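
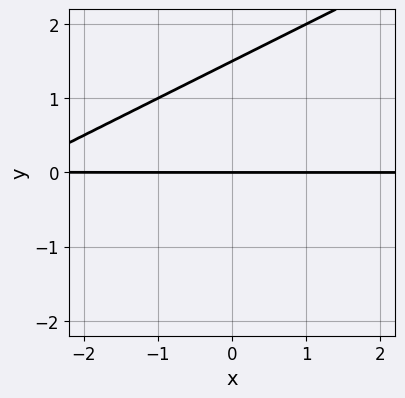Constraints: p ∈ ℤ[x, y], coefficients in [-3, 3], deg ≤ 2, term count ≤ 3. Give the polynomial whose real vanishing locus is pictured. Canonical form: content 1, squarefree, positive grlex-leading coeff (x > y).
x*y - 2*y^2 + 3*y

First, deg p = 2. No degree-1 curve has this shape.
Then, from the axis intercepts and sections: one y-axis crossing is at y = 0; every point of the x-axis in the box is on the curve.
Finally, together with the visible shape, these determine p as stated.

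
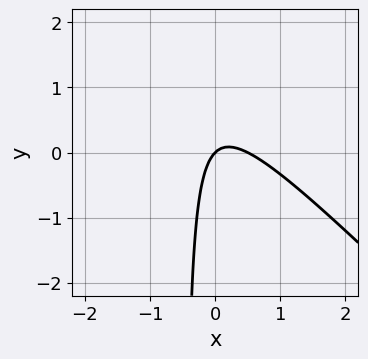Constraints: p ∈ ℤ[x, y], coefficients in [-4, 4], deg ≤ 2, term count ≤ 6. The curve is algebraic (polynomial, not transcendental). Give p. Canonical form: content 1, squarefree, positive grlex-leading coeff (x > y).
2*x^2 + 2*x*y - x + y

(a) deg p = 2.
(b) Reading off the gridlines: one y-axis crossing is at y = 0; one x-axis crossing is at x = 0.
(c) Together with the visible shape, these determine p as stated.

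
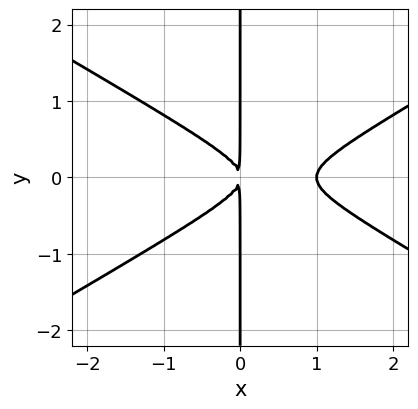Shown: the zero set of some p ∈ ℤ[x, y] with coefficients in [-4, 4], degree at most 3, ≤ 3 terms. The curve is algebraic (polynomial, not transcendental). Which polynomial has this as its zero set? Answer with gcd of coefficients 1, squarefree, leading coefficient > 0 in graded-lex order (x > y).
(a) deg p = 3.
(b) Symmetries: it's symmetric under y → −y, forcing even powers of y.
(c) Against the integer gridlines: every point of the y-axis in the box is on the curve; one x-axis crossing is at x = 1.
(d) Solving for integer coefficients yields p as stated.

x^3 - 3*x*y^2 - x^2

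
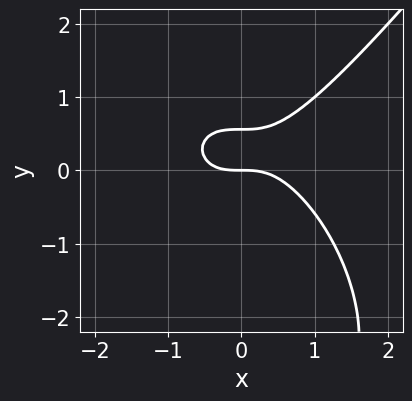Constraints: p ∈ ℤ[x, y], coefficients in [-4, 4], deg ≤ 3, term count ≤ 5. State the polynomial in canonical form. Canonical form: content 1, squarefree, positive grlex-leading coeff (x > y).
2*x^3 - y^3 - 3*y^2 + 2*y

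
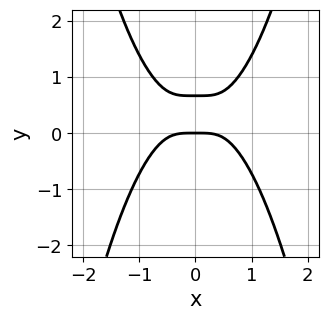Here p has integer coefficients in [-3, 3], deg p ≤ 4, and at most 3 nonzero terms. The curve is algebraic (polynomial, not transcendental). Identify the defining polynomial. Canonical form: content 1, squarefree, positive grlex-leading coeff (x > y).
3*x^4 - 3*y^2 + 2*y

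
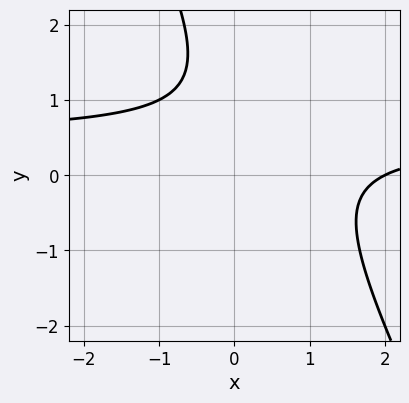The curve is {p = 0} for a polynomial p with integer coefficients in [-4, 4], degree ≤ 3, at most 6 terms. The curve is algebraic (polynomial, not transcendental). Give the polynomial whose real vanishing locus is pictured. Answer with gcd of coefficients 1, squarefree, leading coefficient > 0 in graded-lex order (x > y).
Degree: a generic line meets the curve in up to 2 points, so deg p = 2.
Checking where it meets the axes: it misses every integer gridline on the y-axis; one x-axis crossing is at x = 2.
These observations pin down the coefficients.

2*x*y + y^2 - x - 2*y + 2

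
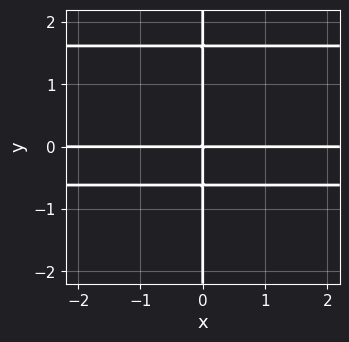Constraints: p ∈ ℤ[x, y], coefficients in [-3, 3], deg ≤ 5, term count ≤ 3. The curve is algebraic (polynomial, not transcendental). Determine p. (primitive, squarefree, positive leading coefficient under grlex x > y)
x*y^3 - x*y^2 - x*y

(a) Degree: the shape is more complex than any degree-3 curve, so deg p = 4.
(b) Against the integer gridlines: every point of the y-axis in the box is on the curve; every point of the x-axis in the box is on the curve.
(c) Matching integer coefficients to the picture gives p.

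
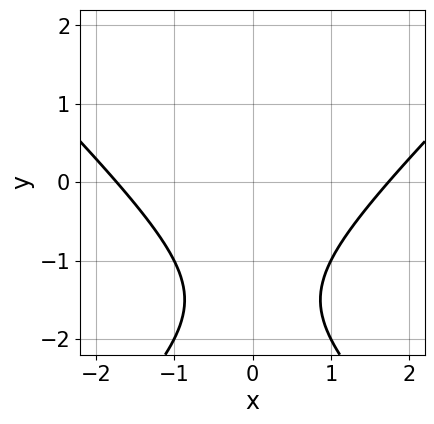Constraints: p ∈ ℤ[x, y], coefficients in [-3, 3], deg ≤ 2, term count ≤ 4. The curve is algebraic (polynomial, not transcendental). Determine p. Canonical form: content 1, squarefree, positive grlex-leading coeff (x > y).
1. deg p = 2. No degree-1 curve has this shape.
2. Symmetries: it's symmetric under x → −x, forcing even powers of x.
3. From the visible intercepts: the curve avoids every integer y-axis point in the box.
4. Assembling these constraints gives the stated polynomial.

x^2 - y^2 - 3*y - 3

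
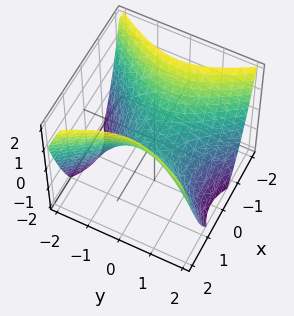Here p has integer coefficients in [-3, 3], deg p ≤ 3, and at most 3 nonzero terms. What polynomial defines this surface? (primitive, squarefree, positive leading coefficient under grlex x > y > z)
3*x^2 - 2*y^2 - 3*z

(a) deg p = 2. A hyperbolic paraboloid; a quadric.
(b) Symmetries: mirror symmetry y ↦ −y ⇒ only even powers of y; it's symmetric under x → −x, forcing even powers of x.
(c) Reading off the gridlines: it crosses the x-axis at the gridline x = 0; it meets the z-axis at z = 0 (among the integer gridlines); it crosses the y-axis at the gridline y = 0.
(d) Assembling these constraints gives the stated polynomial.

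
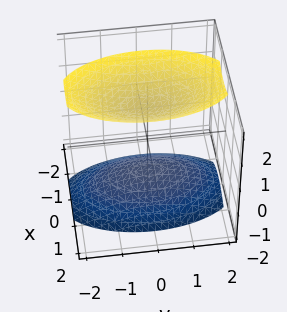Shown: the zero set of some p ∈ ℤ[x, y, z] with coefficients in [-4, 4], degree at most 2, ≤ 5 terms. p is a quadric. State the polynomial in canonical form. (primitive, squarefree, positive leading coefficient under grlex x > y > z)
(a) I count 2 distinct pieces. Treating them together as one polynomial.
(b) The degree is 2 — two sheets facing apart; a quadric.
(c) Symmetries: the y ↦ −y reflection is a symmetry, so y appears only in even powers; mirror symmetry z ↦ −z ⇒ only even powers of z; it's symmetric under x → −x, forcing even powers of x.
(d) From the visible intercepts: the surface avoids every integer y-axis point in the box; no x-intercept at any integer in the box.
(e) Together with the visible shape, these determine p as stated.

3*x^2 + y^2 - 2*z^2 + 3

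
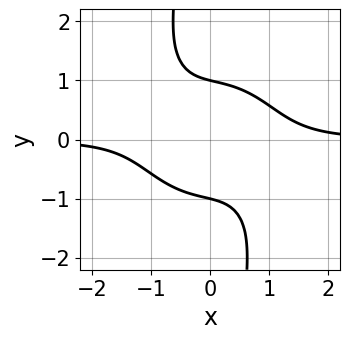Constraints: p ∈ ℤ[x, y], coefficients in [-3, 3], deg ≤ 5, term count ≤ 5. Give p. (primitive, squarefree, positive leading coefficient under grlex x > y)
First, deg p = 4. No degree-3 curve has this shape.
Next, against the integer gridlines: it misses every integer gridline on the x-axis; the y-axis gridline crossings are at y ∈ {-1, 1}.
Finally, matching integer coefficients to the picture gives p.

2*x^3*y + x*y^3 + 2*y^2 - 2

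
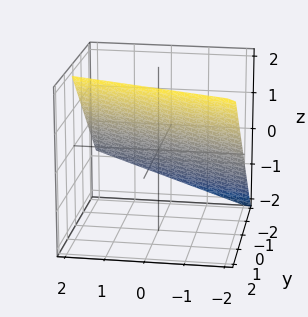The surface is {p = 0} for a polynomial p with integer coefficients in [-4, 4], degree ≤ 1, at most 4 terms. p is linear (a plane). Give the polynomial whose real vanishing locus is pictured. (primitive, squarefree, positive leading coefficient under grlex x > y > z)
x + 3*y - 3*z + 2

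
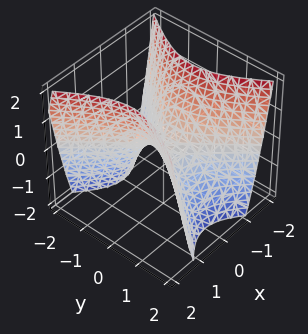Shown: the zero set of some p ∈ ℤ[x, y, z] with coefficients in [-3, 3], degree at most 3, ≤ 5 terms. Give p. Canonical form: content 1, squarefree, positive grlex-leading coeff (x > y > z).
3*x^2 - 2*y^2 - 2*z

The degree is 2 — a hyperbolic paraboloid; a quadric.
Symmetries: the x ↦ −x reflection is a symmetry, so x appears only in even powers; the y ↦ −y reflection is a symmetry, so y appears only in even powers.
Checking where it meets the axes: one y-axis crossing is at y = 0; it meets the x-axis at x = 0 (among the integer gridlines).
Solving for integer coefficients yields p as stated.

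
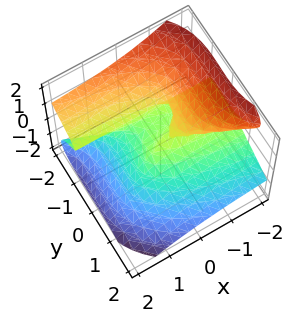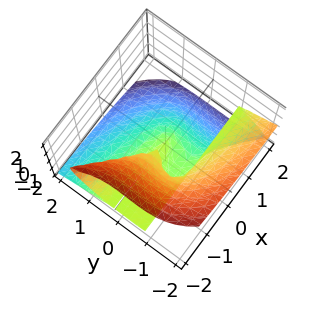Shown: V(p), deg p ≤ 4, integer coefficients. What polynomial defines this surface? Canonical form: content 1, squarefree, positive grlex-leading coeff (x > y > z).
3*x*z^2 + y^3 + 3*z^3 + y^2

Degree: the shape is more complex than any degree-2 surface, so deg p = 3.
Reading off the gridlines: it meets the z-axis at z = 0 (among the integer gridlines); among the integer gridlines, it crosses the y-axis at y ∈ {-1, 0}; the visible x-axis segment lies entirely on the surface.
These observations pin down the coefficients.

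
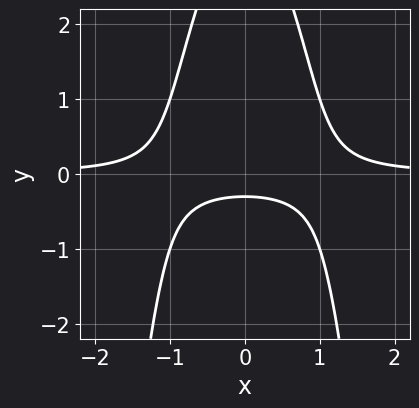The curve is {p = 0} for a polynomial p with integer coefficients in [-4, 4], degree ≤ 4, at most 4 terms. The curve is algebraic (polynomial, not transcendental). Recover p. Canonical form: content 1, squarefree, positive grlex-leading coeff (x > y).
3*x^2*y + y^2 - 3*y - 1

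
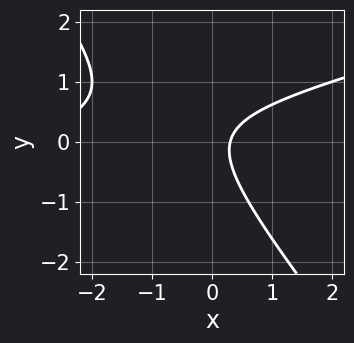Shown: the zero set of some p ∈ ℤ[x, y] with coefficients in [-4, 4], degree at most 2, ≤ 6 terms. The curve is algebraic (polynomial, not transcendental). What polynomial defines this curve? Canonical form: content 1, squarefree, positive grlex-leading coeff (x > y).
x^2 - 3*x*y - 3*y^2 + 3*x - 1

(a) The degree is 2 — the shape is more complex than any degree-1 curve.
(b) Reading off the gridlines: the curve avoids every integer y-axis point in the box.
(c) The integer polynomial consistent with all of this is the stated p.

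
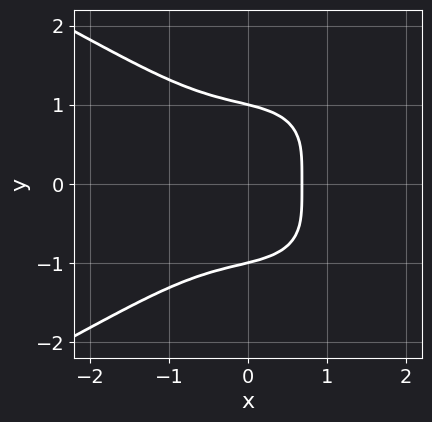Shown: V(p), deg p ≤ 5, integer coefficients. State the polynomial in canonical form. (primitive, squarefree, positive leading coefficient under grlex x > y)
y^4 + x^3 + x - 1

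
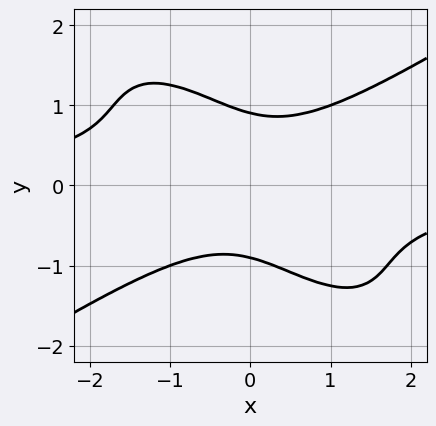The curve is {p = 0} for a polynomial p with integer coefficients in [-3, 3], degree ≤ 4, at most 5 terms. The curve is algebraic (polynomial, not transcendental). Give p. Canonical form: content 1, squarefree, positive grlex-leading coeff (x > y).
2*x^3*y - 3*x*y^3 - 3*y^4 + 2*x^2 + 2

First, degree: no degree-3 curve has this shape, so deg p = 4.
Then, from the visible intercepts: it misses every integer gridline on the x-axis.
Finally, fitting integer coefficients to these (and the overall shape) gives p.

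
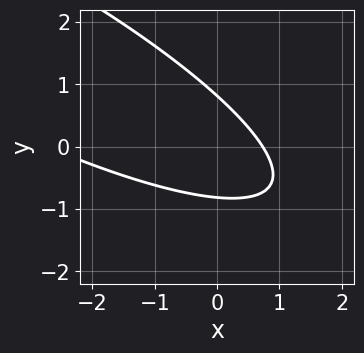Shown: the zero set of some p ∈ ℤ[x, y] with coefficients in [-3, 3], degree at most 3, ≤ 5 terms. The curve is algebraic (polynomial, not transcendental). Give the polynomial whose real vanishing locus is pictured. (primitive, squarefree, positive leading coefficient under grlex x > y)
x^2 + 3*x*y + 3*y^2 + 2*x - 2

(a) The degree is 2 — no degree-1 curve has this shape.
(b) Putting this together gives p.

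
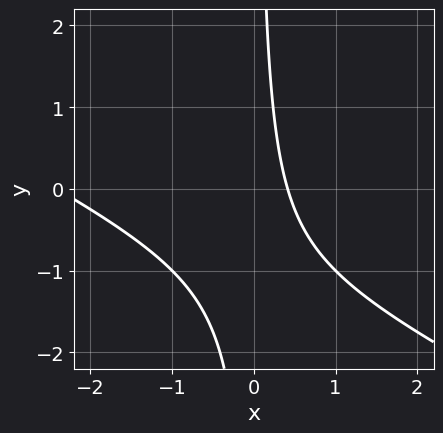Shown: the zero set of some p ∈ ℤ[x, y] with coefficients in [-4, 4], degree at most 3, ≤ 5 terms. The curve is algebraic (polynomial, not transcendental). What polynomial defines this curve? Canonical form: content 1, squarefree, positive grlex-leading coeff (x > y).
1. deg p = 2. A generic line meets the curve in up to 2 points.
2. Checking where it meets the axes: the curve avoids every integer y-axis point in the box.
3. The integer polynomial consistent with all of this is the stated p.

x^2 + 2*x*y + 2*x - 1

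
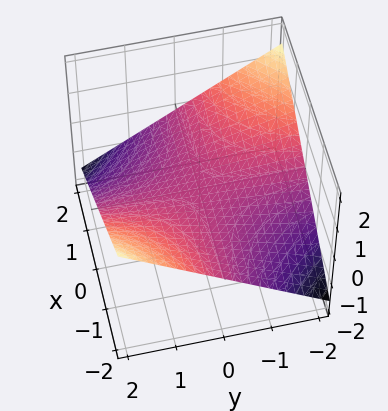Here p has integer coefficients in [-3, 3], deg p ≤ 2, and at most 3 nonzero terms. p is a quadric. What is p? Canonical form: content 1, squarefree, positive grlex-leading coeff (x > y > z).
First, degree: a hyperbolic paraboloid; a quadric, so deg p = 2.
Next, checking where it meets the axes: it meets the z-axis at z = 0 (among the integer gridlines); the visible y-axis segment lies entirely on the surface; the visible x-axis segment lies entirely on the surface.
Finally, together with the visible shape, these determine p as stated.

x*y + 3*z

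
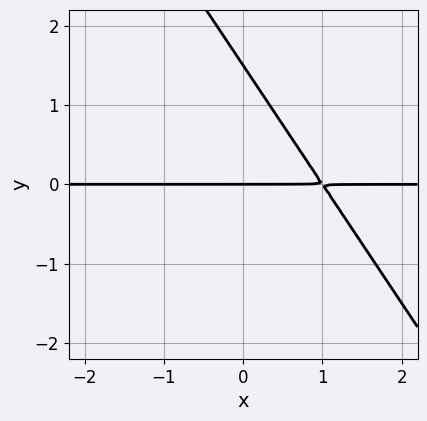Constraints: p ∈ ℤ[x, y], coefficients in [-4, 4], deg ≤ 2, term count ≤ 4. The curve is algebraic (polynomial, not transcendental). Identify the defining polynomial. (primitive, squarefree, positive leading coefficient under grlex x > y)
3*x*y + 2*y^2 - 3*y

(a) Degree: the shape is more complex than any degree-1 curve, so deg p = 2.
(b) Against the integer gridlines: every point of the x-axis in the box is on the curve; it crosses the y-axis at the gridline y = 0.
(c) Fitting integer coefficients to these (and the overall shape) gives p.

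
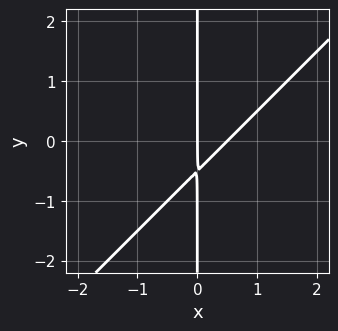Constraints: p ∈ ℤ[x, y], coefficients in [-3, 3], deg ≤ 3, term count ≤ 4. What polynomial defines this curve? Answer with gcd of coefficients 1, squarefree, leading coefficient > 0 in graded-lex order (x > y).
(a) Degree: no degree-1 curve has this shape, so deg p = 2.
(b) Against the integer gridlines: it meets the x-axis at x = 0 (among the integer gridlines); the visible y-axis segment lies entirely on the curve.
(c) The integer polynomial consistent with all of this is the stated p.

2*x^2 - 2*x*y - x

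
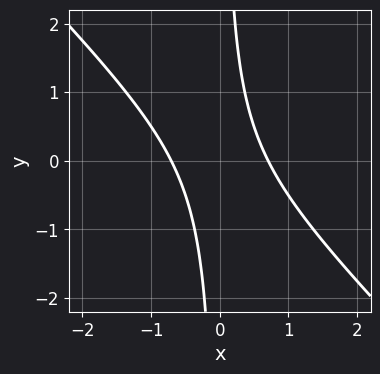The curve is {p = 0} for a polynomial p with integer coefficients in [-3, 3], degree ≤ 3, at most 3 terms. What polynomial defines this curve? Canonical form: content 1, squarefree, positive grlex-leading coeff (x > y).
First, deg p = 2. A generic line meets the curve in up to 2 points.
Next, reading off the gridlines: no y-intercept at any integer in the box.
Finally, these observations pin down the coefficients.

2*x^2 + 2*x*y - 1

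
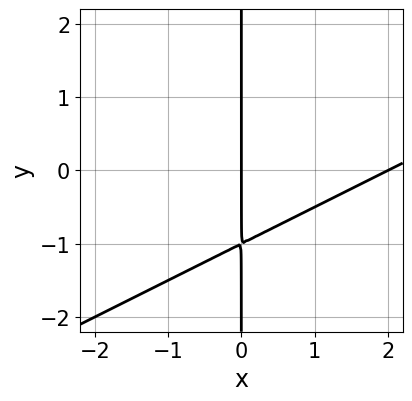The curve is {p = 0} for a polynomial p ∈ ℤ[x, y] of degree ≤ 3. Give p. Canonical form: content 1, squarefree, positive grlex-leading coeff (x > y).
x^2 - 2*x*y - 2*x

First, the degree is 2 — no degree-1 curve has this shape.
Then, against the integer gridlines: the x-axis gridline crossings are at x ∈ {0, 2}; every point of the y-axis in the box is on the curve.
Finally, solving for integer coefficients yields p as stated.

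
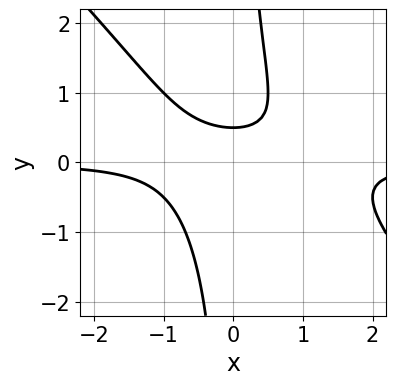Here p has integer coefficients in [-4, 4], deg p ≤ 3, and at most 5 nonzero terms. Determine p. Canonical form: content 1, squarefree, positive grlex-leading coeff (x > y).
2*x^2*y + 2*x*y^2 - x*y - 2*y + 1

(a) Degree: no degree-2 curve has this shape, so deg p = 3.
(b) Against the integer gridlines: no x-intercept at any integer in the box.
(c) The integer polynomial consistent with all of this is the stated p.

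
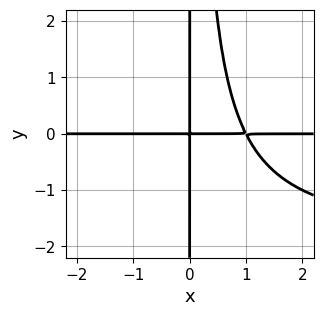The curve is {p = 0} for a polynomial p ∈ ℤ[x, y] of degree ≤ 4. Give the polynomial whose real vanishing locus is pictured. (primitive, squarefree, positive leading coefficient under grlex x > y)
(a) The degree is 4 — no degree-3 curve has this shape.
(b) Observable constraints: the visible x-axis segment lies entirely on the curve; the visible y-axis segment lies entirely on the curve.
(c) Putting this together gives p.

x^2*y^2 + 2*x^2*y - 2*x*y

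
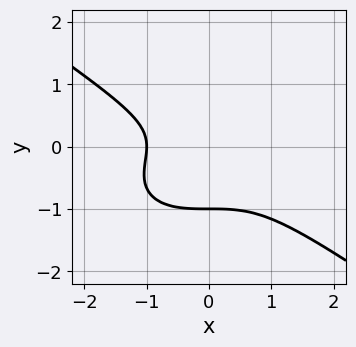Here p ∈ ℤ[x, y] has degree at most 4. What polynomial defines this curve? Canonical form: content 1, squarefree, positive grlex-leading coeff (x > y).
x^3 + 3*y^3 + 2*y^2 + 1

deg p = 3. A generic line meets the curve in up to 3 points.
From the visible intercepts: one x-axis crossing is at x = -1; one y-axis crossing is at y = -1.
Solving for integer coefficients yields p as stated.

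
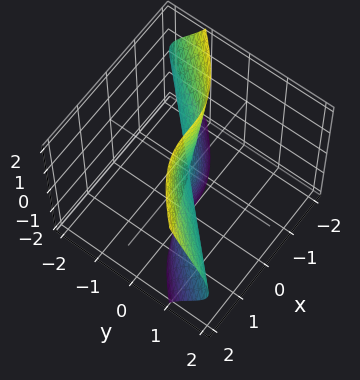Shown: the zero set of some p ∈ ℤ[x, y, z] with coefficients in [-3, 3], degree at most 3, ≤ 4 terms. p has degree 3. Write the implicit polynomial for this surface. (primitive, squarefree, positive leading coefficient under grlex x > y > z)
x^3 - x^2*y - y*z^2

(a) deg p = 3. A generic line meets the surface in up to 3 points.
(b) Observable constraints: one x-axis crossing is at x = 0; the visible z-axis segment lies entirely on the surface.
(c) Fitting integer coefficients to these (and the overall shape) gives p.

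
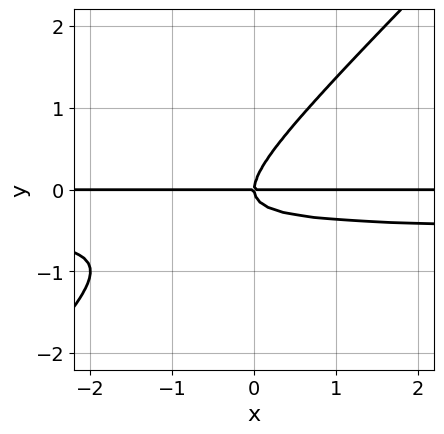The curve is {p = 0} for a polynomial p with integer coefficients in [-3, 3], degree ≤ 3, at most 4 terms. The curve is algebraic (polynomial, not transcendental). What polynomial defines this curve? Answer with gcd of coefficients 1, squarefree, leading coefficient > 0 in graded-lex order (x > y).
The degree is 3 — no degree-2 curve has this shape.
Against the integer gridlines: one y-axis crossing is at y = 0; every point of the x-axis in the box is on the curve.
Solving for integer coefficients yields p as stated.

2*x*y^2 - 2*y^3 + x*y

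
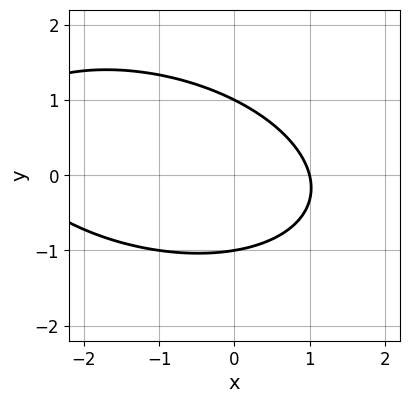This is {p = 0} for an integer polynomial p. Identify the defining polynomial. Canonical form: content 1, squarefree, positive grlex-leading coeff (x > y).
1. deg p = 2.
2. Observable constraints: among the integer gridlines, it crosses the y-axis at y ∈ {-1, 1}; one x-axis crossing is at x = 1.
3. Matching integer coefficients to the picture gives p.

x^2 + x*y + 3*y^2 + 2*x - 3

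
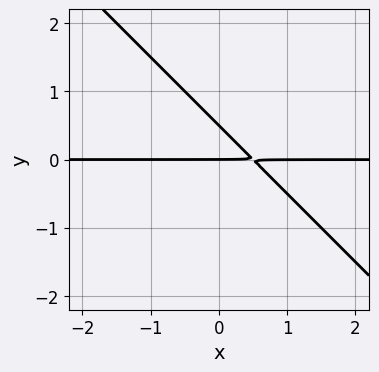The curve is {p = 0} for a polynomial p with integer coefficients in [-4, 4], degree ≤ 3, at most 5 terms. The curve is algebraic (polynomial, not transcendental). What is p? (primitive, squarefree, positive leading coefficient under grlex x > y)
2*x*y + 2*y^2 - y

First, the degree is 2 — the shape is more complex than any degree-1 curve.
Then, against the integer gridlines: one y-axis crossing is at y = 0; the visible x-axis segment lies entirely on the curve.
Finally, assembling these constraints gives the stated polynomial.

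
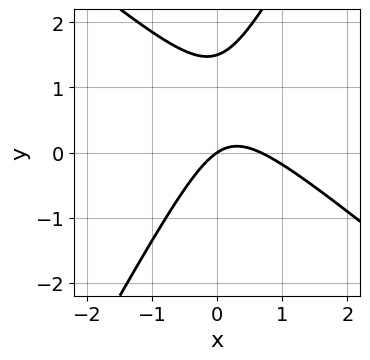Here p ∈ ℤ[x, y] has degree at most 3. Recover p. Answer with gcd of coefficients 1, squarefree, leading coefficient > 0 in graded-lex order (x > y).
First, deg p = 2.
Next, from the visible intercepts: it meets the y-axis at y = 0 (among the integer gridlines); it crosses the x-axis at the gridline x = 0.
Finally, together with the visible shape, these determine p as stated.

3*x^2 + 2*x*y - 2*y^2 - 2*x + 3*y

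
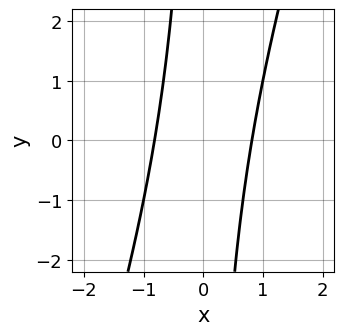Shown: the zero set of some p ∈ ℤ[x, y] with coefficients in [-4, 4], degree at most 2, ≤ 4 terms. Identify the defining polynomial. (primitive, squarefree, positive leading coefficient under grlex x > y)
deg p = 2. A generic line meets the curve in up to 2 points.
Reading off the gridlines: the curve avoids every integer y-axis point in the box.
The integer polynomial consistent with all of this is the stated p.

3*x^2 - x*y - 2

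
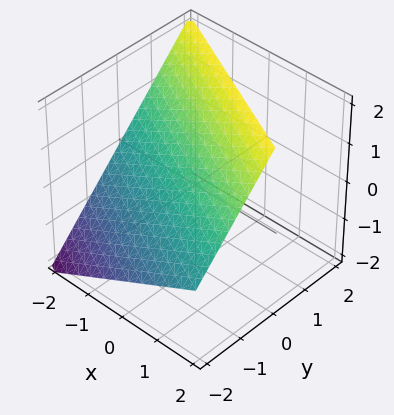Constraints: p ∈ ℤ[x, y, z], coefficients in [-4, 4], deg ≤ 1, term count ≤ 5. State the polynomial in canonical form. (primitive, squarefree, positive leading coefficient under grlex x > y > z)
First, degree: every cross-section is a straight line — this is a plane, so deg p = 1.
Then, checking where it meets the axes: it meets the y-axis at y = -1 (among the integer gridlines); one z-axis crossing is at z = 1; one x-axis crossing is at x = -2.
Finally, fitting integer coefficients to these (and the overall shape) gives p.

x + 2*y - 2*z + 2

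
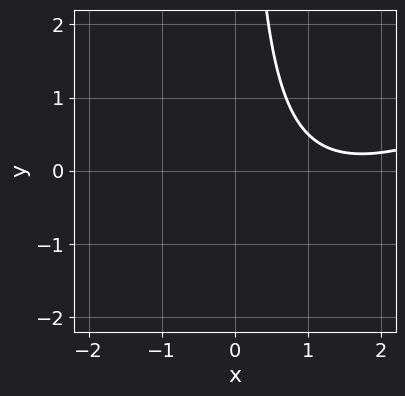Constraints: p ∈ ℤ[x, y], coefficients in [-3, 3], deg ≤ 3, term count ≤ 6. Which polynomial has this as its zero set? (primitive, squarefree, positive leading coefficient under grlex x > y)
x^2 - 2*x*y - 3*x + 3

(a) Degree: no degree-1 curve has this shape, so deg p = 2.
(b) Checking where it meets the axes: it misses every integer gridline on the x-axis; the curve avoids every integer y-axis point in the box.
(c) Putting this together gives p.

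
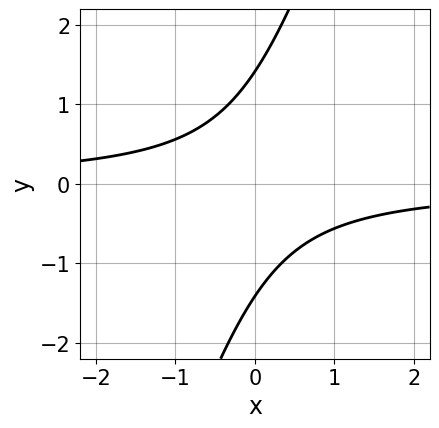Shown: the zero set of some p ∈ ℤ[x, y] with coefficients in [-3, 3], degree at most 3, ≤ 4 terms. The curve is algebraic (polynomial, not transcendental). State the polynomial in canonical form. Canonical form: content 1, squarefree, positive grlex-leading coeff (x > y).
3*x*y - y^2 + 2

1. deg p = 2. The shape is more complex than any degree-1 curve.
2. From the visible intercepts: no x-intercept at any integer in the box.
3. These observations pin down the coefficients.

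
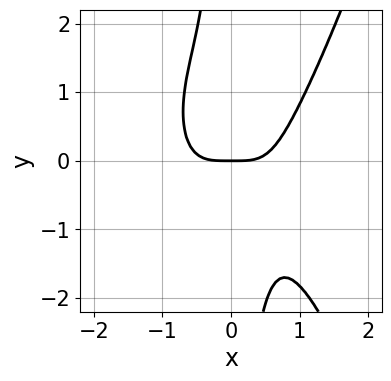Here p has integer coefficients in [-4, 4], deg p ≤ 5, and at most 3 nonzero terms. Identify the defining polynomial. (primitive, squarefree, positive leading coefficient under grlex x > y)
3*x^4 - 2*x*y^2 - 2*y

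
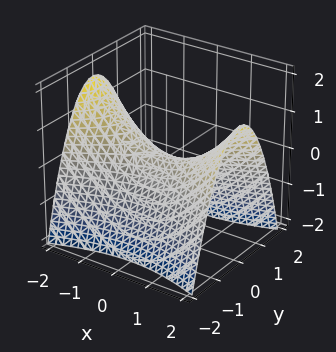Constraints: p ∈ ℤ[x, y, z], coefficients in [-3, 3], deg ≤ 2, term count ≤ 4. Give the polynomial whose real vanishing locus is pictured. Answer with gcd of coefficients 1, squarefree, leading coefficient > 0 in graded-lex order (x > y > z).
First, deg p = 2. A saddle surface; a quadric.
Then, symmetries: it's symmetric under y → −y, forcing even powers of y; the x ↦ −x reflection is a symmetry, so x appears only in even powers.
Then, from the visible intercepts: it meets the y-axis at y = 0 (among the integer gridlines); it crosses the z-axis at the gridline z = 0.
Finally, matching integer coefficients to the picture gives p.

x^2 - 3*y^2 - 3*z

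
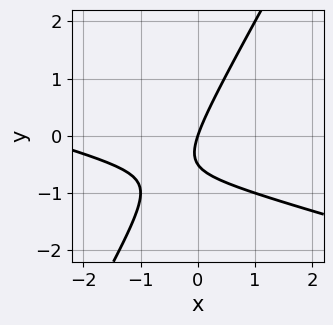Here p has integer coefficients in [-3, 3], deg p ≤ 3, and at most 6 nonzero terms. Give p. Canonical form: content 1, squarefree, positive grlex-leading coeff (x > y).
(a) deg p = 2. The shape is more complex than any degree-1 curve.
(b) Checking where it meets the axes: it meets the x-axis at x = 0 (among the integer gridlines); one y-axis crossing is at y = 0.
(c) Matching integer coefficients to the picture gives p.

x^2 + 3*x*y - 2*y^2 + 3*x - y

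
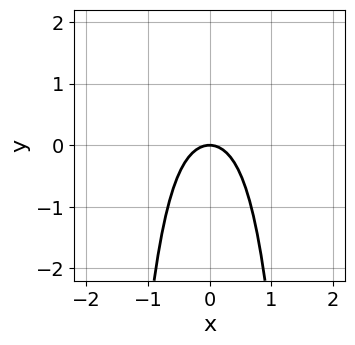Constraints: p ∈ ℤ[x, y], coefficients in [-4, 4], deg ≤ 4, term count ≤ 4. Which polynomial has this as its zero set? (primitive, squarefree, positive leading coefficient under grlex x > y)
deg p = 4. A generic line meets the curve in up to 4 points.
Symmetries: the x ↦ −x reflection is a symmetry, so x appears only in even powers.
From the axis intercepts and sections: one x-axis crossing is at x = 0; it meets the y-axis at y = 0 (among the integer gridlines).
These observations pin down the coefficients.

3*x^4 + 3*x^2 + 2*y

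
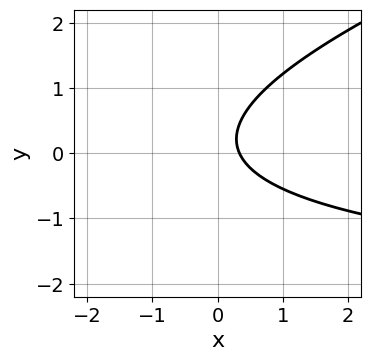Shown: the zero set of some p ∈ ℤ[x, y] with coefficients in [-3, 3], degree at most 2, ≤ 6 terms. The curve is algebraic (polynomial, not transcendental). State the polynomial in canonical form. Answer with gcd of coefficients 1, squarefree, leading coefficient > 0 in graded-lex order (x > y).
x*y - 3*y^2 + 3*x + y - 1

deg p = 2.
Against the integer gridlines: it misses every integer gridline on the y-axis.
Matching integer coefficients to the picture gives p.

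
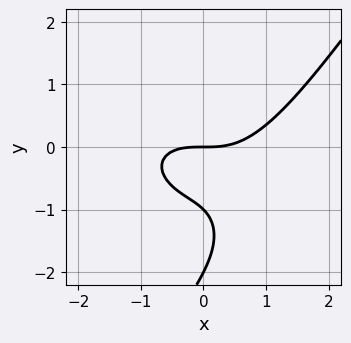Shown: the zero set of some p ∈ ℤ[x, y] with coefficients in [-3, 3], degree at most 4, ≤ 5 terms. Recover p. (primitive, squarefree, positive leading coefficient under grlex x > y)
x^3 + x*y^2 - y^3 - 3*y^2 - 2*y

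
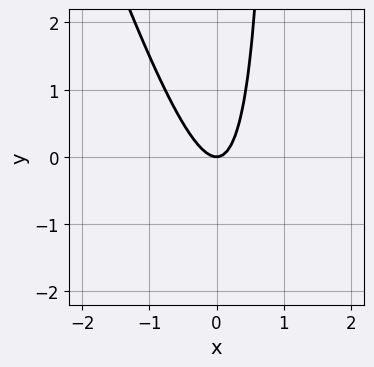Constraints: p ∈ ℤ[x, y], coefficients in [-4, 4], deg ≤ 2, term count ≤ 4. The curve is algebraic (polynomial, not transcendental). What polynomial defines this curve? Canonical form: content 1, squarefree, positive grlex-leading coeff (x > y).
3*x^2 + x*y - y

deg p = 2.
Observable constraints: one y-axis crossing is at y = 0; it meets the x-axis at x = 0 (among the integer gridlines).
Solving for integer coefficients yields p as stated.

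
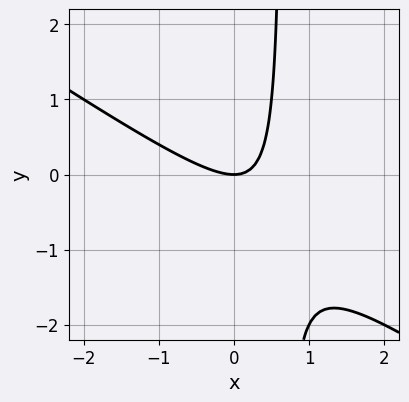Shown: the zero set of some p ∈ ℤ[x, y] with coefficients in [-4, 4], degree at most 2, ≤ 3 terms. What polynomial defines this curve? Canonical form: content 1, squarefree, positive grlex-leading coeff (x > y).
1. deg p = 2. The shape is more complex than any degree-1 curve.
2. Reading off the gridlines: it crosses the y-axis at the gridline y = 0; it crosses the x-axis at the gridline x = 0.
3. Putting this together gives p.

2*x^2 + 3*x*y - 2*y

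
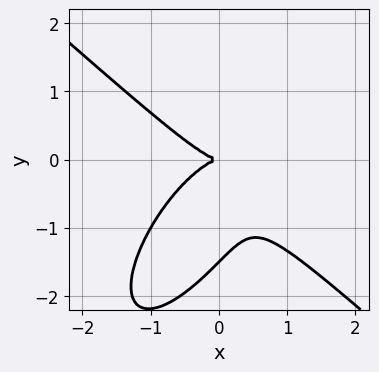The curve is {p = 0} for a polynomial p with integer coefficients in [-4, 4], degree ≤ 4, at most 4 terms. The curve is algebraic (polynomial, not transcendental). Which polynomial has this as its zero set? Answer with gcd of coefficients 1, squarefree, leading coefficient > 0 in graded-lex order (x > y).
deg p = 3. No degree-2 curve has this shape.
Against the integer gridlines: it crosses the x-axis at the gridline x = 0; one y-axis crossing is at y = 0.
Matching integer coefficients to the picture gives p.

3*x^3 - 2*x*y^2 + 2*y^3 + 3*y^2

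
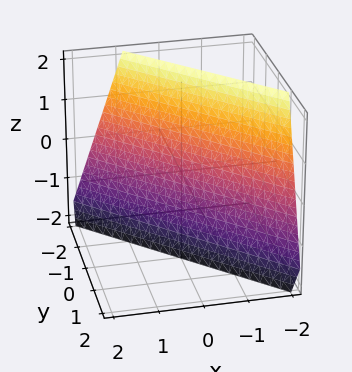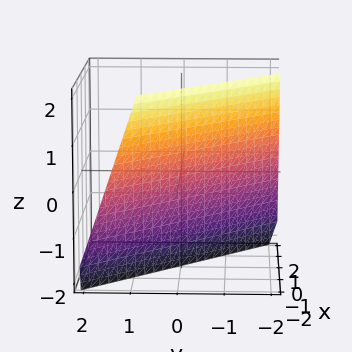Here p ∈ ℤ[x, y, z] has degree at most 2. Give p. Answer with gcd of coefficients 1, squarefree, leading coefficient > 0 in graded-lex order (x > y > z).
(a) deg p = 1. Every cross-section is a straight line — this is a plane.
(b) From the visible intercepts: one z-axis crossing is at z = -2.
(c) The integer polynomial consistent with all of this is the stated p.

3*x + 3*y + z + 2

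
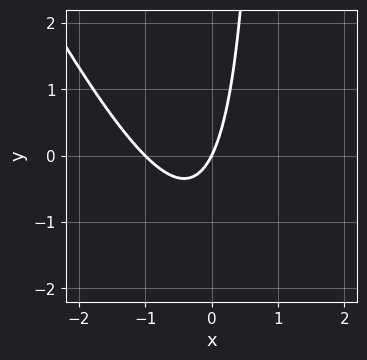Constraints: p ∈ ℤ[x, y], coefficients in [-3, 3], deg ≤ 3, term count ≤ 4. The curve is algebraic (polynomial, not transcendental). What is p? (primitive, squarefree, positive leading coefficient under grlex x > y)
2*x^2 + x*y + 2*x - y

(a) Degree: the shape is more complex than any degree-1 curve, so deg p = 2.
(b) Reading off the gridlines: it crosses the y-axis at the gridline y = 0; the x-axis gridline crossings are at x ∈ {-1, 0}.
(c) These observations pin down the coefficients.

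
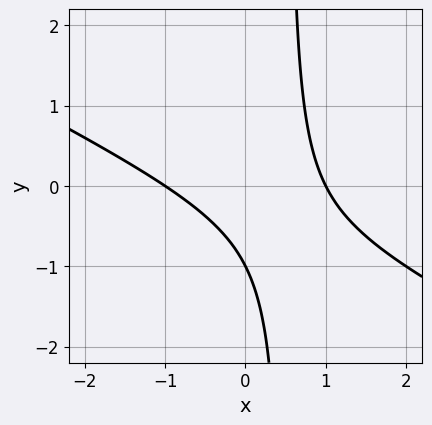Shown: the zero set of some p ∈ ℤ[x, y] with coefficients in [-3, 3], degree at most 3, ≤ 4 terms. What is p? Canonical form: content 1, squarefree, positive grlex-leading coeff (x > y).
First, the degree is 2 — the shape is more complex than any degree-1 curve.
Next, observable constraints: the x-axis gridline crossings are at x ∈ {-1, 1}; it crosses the y-axis at the gridline y = -1.
Finally, assembling these constraints gives the stated polynomial.

x^2 + 2*x*y - y - 1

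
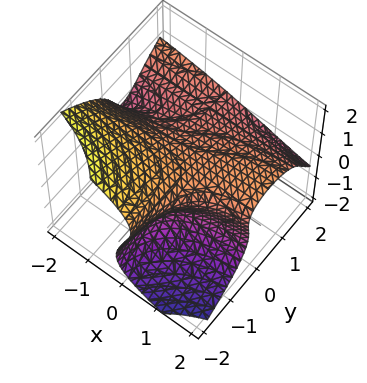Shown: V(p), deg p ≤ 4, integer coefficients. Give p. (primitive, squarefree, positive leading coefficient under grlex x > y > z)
The degree is 3 — no degree-2 surface has this shape.
From the visible intercepts: the surface avoids every integer y-axis point in the box; no x-intercept at any integer in the box.
These observations pin down the coefficients.

2*x*y^2 + 3*z^3 - 3*x*y + 3*y*z - 2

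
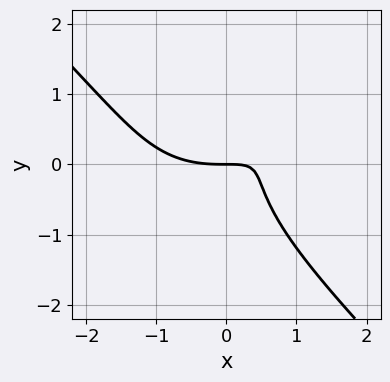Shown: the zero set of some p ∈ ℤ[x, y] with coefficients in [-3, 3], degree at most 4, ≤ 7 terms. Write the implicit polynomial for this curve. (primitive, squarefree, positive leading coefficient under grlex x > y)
x^3 - x^2*y + 2*y^3 - 3*x*y + 2*y

(a) The degree is 3 — no degree-2 curve has this shape.
(b) From the axis intercepts and sections: it meets the x-axis at x = 0 (among the integer gridlines); it meets the y-axis at y = 0 (among the integer gridlines).
(c) Fitting integer coefficients to these (and the overall shape) gives p.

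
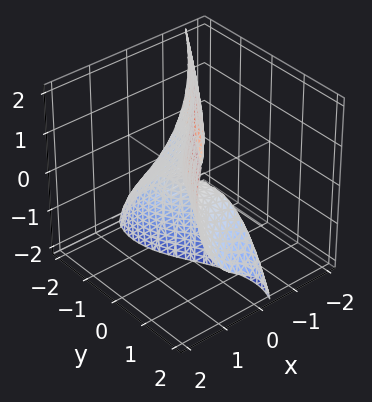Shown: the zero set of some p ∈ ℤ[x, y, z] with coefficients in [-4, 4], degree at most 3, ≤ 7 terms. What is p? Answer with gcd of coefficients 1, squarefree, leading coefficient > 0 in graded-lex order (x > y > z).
deg p = 3. The shape is more complex than any degree-2 surface.
Against the integer gridlines: the visible z-axis segment lies entirely on the surface; one y-axis crossing is at y = 0.
Assembling these constraints gives the stated polynomial.

3*x^3 + 2*x*z^2 - y^3 - x*z - 3*y*z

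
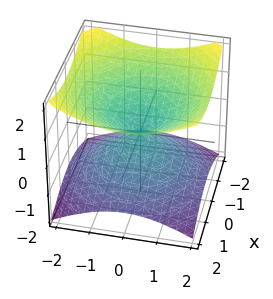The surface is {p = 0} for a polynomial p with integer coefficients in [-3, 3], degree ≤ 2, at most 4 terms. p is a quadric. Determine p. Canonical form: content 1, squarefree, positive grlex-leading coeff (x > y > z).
x^2 + y^2 - 2*z^2

(a) Degree: a double cone through the origin; a quadric, so deg p = 2.
(b) Symmetries: mirror symmetry z ↦ −z ⇒ only even powers of z; every cross-section ⟂ z is a circle, so x, y appear only via x² + y².
(c) Reading off the gridlines: it crosses the x-axis at the gridline x = 0; a circular section at z = 1 has radius between 1 and 2; it meets the y-axis at y = 0 (among the integer gridlines); it crosses the z-axis at the gridline z = 0.
(d) These observations pin down the coefficients.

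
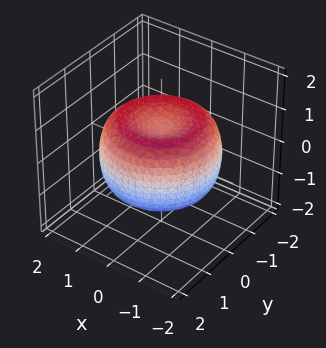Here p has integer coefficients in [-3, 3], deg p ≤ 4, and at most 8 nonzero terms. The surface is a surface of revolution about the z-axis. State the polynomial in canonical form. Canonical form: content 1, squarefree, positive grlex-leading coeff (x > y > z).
x^4 + 2*x^2*y^2 + y^4 - 2*x^2 - 2*y^2 + 2*z^2 - 1

(a) Degree: no degree-3 surface has this shape, so deg p = 4.
(b) Symmetries: the z-axis is an axis of rotation, so x and y enter only as x² + y².
(c) Observable constraints: a circular section at z = 1 has radius exactly 1.
(d) Matching integer coefficients to the picture gives p.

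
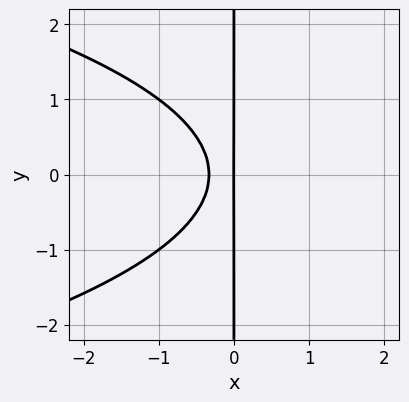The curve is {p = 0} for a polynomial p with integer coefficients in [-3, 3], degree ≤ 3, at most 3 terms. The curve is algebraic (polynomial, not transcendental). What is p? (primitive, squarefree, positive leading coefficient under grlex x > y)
2*x*y^2 + 3*x^2 + x

Degree: a generic line meets the curve in up to 3 points, so deg p = 3.
Symmetries: the y ↦ −y reflection is a symmetry, so y appears only in even powers.
From the visible intercepts: every point of the y-axis in the box is on the curve; it meets the x-axis at x = 0 (among the integer gridlines).
Matching integer coefficients to the picture gives p.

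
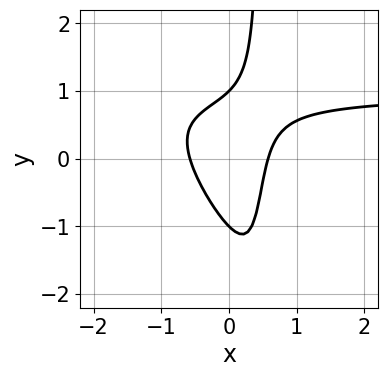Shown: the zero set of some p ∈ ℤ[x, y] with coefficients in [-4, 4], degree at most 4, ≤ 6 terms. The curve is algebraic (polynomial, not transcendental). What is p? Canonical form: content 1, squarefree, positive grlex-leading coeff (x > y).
1. The degree is 3 — the shape is more complex than any degree-2 curve.
2. Reading off the gridlines: among the integer gridlines, it crosses the y-axis at y ∈ {-1, 1}.
3. Together with the visible shape, these determine p as stated.

3*x^2*y + 2*x*y^2 - 3*x^2 - y^2 + 1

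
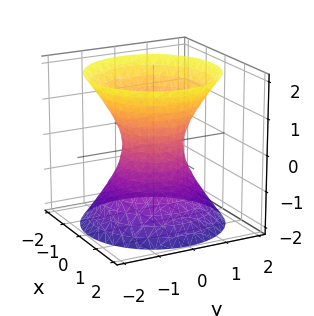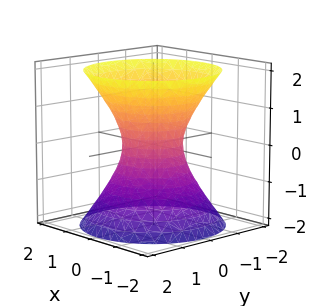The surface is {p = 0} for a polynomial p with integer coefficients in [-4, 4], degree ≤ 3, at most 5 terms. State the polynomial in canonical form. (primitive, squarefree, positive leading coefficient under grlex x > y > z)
3*x^2 + 3*y^2 - 2*z^2 - 2

1. deg p = 2. No degree-1 surface has this shape.
2. Symmetry: the z-axis is an axis of rotation, so x and y enter only as x² + y².
3. From the visible intercepts: it misses every integer gridline on the z-axis; a circular section at z = 1 has radius between 1 and 2.
4. Assembling these constraints gives the stated polynomial.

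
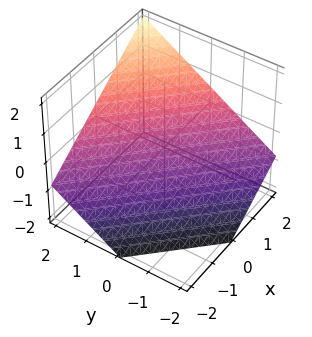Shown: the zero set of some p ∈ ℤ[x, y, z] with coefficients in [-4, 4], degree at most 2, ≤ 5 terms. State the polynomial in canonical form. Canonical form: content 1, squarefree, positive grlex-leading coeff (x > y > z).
2*x + 2*y - 3*z - 2

1. The degree is 1 — the surface is flat (a plane).
2. From the axis intercepts and sections: it meets the x-axis at x = 1 (among the integer gridlines); it meets the y-axis at y = 1 (among the integer gridlines).
3. Solving for integer coefficients yields p as stated.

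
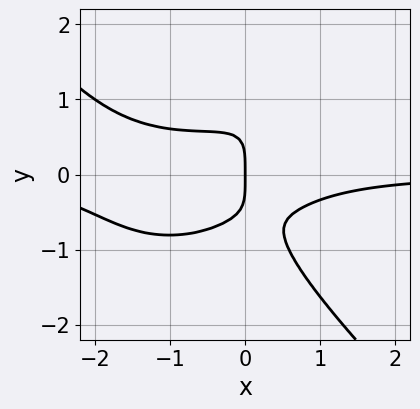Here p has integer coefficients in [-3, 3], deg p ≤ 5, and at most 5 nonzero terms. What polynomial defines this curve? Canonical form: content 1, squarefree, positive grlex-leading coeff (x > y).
First, deg p = 4. No degree-3 curve has this shape.
Next, reading off the gridlines: it meets the x-axis at x = 0 (among the integer gridlines); it meets the y-axis at y = 0 (among the integer gridlines).
Finally, these observations pin down the coefficients.

2*x^3*y + 2*y^4 + 3*x^2*y - 3*x*y^2 + 2*x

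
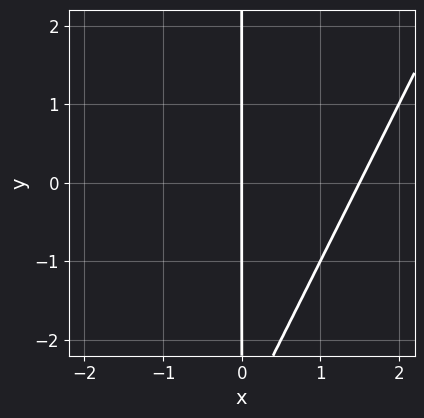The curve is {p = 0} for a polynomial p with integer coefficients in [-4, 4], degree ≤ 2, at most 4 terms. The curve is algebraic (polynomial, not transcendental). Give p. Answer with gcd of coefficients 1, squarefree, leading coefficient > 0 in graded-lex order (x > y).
1. deg p = 2.
2. Checking where it meets the axes: it meets the x-axis at x = 0 (among the integer gridlines); every point of the y-axis in the box is on the curve.
3. The integer polynomial consistent with all of this is the stated p.

2*x^2 - x*y - 3*x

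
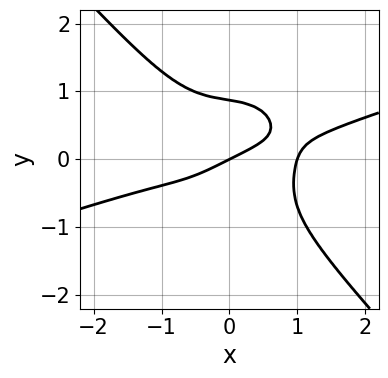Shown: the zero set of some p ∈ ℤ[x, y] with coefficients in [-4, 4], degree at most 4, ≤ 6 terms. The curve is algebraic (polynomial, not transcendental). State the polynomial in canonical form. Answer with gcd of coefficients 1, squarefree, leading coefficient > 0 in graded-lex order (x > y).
x^4 - 3*x^3*y - 3*y^4 - x + 2*y

(a) deg p = 4. The shape is more complex than any degree-3 curve.
(b) Reading off the gridlines: it meets the y-axis at y = 0 (among the integer gridlines); among the integer gridlines, it crosses the x-axis at x ∈ {0, 1}.
(c) These observations pin down the coefficients.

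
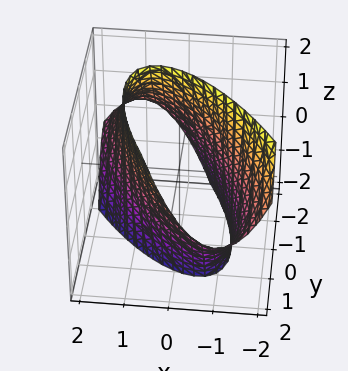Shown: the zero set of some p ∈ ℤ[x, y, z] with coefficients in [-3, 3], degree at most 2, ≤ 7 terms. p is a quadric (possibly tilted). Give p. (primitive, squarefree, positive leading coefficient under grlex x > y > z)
2*x^2 + 2*x*y + y^2 - y*z - 3

1. Degree: the shape is more complex than any degree-1 surface, so deg p = 2.
2. Reading off the gridlines: the surface avoids every integer z-axis point in the box.
3. Putting this together gives p.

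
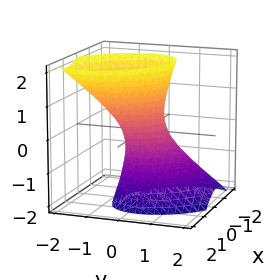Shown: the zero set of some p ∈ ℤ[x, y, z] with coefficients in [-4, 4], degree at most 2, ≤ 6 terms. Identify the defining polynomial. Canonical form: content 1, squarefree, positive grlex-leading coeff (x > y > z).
1. Degree: a generic line meets the surface in up to 2 points, so deg p = 2.
2. From the axis intercepts and sections: it misses every integer gridline on the z-axis.
3. The integer polynomial consistent with all of this is the stated p.

3*x^2 + 2*x*y + 3*y^2 + 2*y*z - z^2 - 1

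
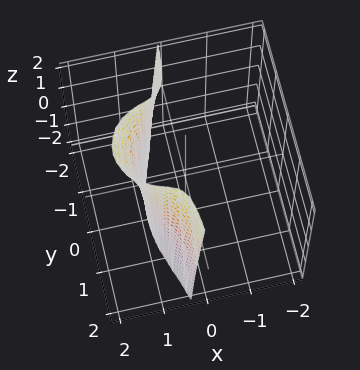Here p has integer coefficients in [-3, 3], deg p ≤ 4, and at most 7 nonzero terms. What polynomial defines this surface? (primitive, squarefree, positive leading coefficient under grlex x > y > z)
First, deg p = 3. A generic line meets the surface in up to 3 points.
Next, checking where it meets the axes: no y-intercept at any integer in the box; no z-intercept at any integer in the box; it meets the x-axis at x = 1 (among the integer gridlines).
Finally, fitting integer coefficients to these (and the overall shape) gives p.

3*x^3 - 2*x^2*z + 3*x*y^2 + z - 3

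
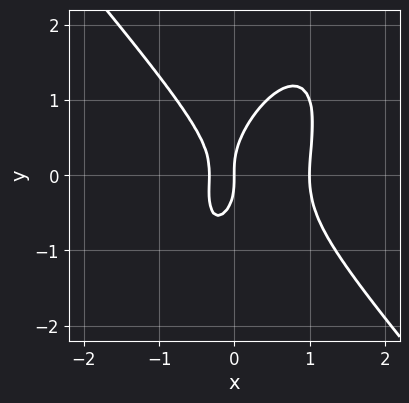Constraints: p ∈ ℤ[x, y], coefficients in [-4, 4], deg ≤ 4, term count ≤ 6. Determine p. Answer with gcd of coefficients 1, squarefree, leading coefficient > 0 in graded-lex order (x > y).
3*x^3 - x*y^2 + y^3 - 2*x^2 - x

Degree: the shape is more complex than any degree-2 curve, so deg p = 3.
From the visible intercepts: the x-axis gridline crossings are at x ∈ {0, 1}; it meets the y-axis at y = 0 (among the integer gridlines).
Solving for integer coefficients yields p as stated.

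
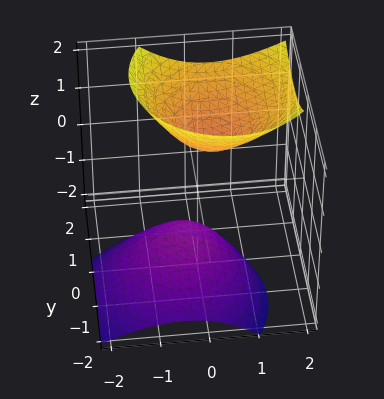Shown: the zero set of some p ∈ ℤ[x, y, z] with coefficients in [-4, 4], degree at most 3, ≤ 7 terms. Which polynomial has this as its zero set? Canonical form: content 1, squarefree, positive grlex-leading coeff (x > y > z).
1. I count 2 distinct pieces. Treating them together as one polynomial.
2. deg p = 2. No degree-1 surface has this shape.
3. Reading off the gridlines: the surface avoids every integer x-axis point in the box; the z-axis gridline crossings are at z ∈ {-1, 1}; no y-intercept at any integer in the box.
4. Solving for integer coefficients yields p as stated.

3*x^2 - 2*x*z + 3*y^2 - 3*y*z - 2*z^2 + 2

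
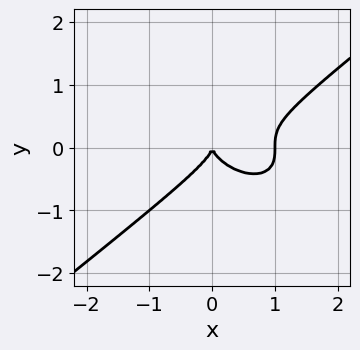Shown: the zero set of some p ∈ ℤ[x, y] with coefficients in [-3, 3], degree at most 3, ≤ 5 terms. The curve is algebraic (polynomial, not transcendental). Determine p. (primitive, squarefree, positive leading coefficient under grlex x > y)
x^3 - 2*y^3 - x^2

(a) The degree is 3 — no degree-2 curve has this shape.
(b) Against the integer gridlines: one y-axis crossing is at y = 0; the x-axis gridline crossings are at x ∈ {0, 1}.
(c) The integer polynomial consistent with all of this is the stated p.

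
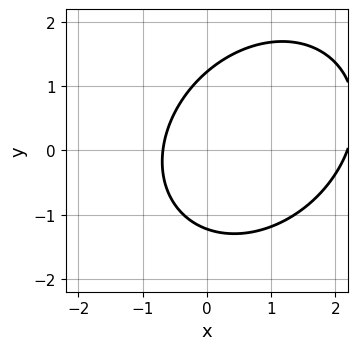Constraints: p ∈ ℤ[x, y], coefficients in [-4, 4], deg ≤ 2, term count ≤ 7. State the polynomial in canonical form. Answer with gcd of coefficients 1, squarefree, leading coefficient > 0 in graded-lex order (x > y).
2*x^2 - x*y + 2*y^2 - 3*x - 3

1. deg p = 2. The shape is more complex than any degree-1 curve.
2. Putting this together gives p.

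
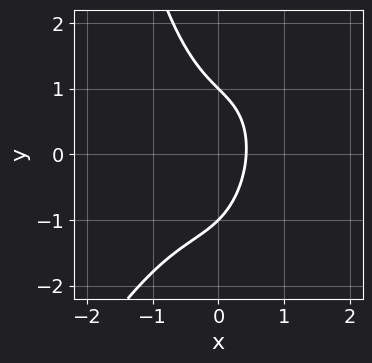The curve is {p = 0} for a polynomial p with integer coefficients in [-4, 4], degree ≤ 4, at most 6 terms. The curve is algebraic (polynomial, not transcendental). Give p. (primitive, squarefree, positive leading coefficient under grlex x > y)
2*x^3 - x^2*y + y^2 + 2*x - 1

(a) The degree is 3 — the shape is more complex than any degree-2 curve.
(b) From the axis intercepts and sections: among the integer gridlines, it crosses the y-axis at y ∈ {-1, 1}.
(c) Matching integer coefficients to the picture gives p.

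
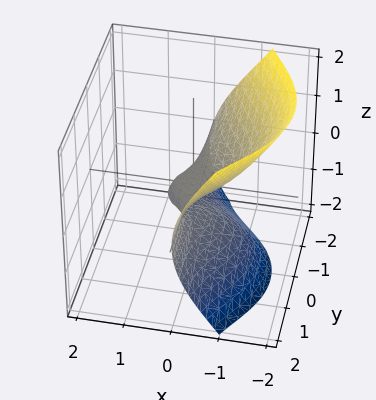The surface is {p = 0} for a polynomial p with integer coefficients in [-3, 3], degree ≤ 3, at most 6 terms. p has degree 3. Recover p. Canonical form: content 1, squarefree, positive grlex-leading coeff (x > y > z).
The degree is 3 — no degree-2 surface has this shape.
Against the integer gridlines: the visible y-axis segment lies entirely on the surface; it meets the x-axis at x = 0 (among the integer gridlines); it crosses the z-axis at the gridline z = 0.
Putting this together gives p.

2*x^3 + 3*x*y^2 - y*z + 3*z^2 + 2*z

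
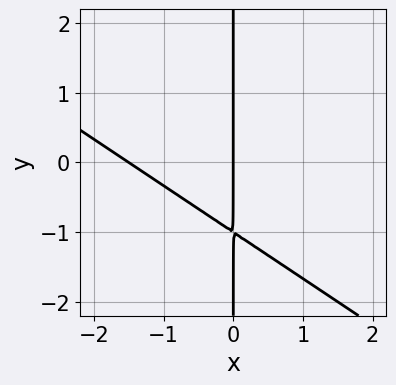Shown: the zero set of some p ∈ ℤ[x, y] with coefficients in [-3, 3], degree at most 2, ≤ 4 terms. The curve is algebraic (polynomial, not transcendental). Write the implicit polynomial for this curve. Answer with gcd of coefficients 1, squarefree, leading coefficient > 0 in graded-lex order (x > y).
2*x^2 + 3*x*y + 3*x

1. deg p = 2. No degree-1 curve has this shape.
2. Observable constraints: every point of the y-axis in the box is on the curve; one x-axis crossing is at x = 0.
3. These observations pin down the coefficients.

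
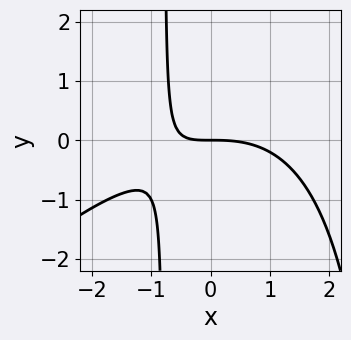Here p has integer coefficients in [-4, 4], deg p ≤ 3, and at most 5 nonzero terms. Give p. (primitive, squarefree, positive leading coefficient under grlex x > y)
x^3 - x^2*y + 3*x*y + 3*y

First, deg p = 3.
Then, checking where it meets the axes: one x-axis crossing is at x = 0; it meets the y-axis at y = 0 (among the integer gridlines).
Finally, matching integer coefficients to the picture gives p.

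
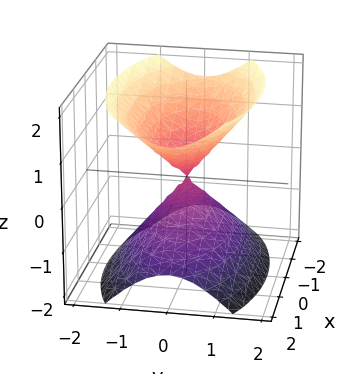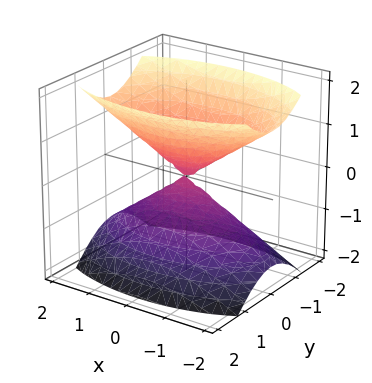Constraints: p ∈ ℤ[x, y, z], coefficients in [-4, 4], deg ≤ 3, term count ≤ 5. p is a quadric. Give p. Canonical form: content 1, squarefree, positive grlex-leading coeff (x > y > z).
1. The picture has 2 separate pieces. Treating them together as one polynomial.
2. Degree: a double cone through the origin; a quadric, so deg p = 2.
3. Symmetries: the y ↦ −y reflection is a symmetry, so y appears only in even powers; it's symmetric under x → −x, forcing even powers of x; the z ↦ −z reflection is a symmetry, so z appears only in even powers.
4. Reading off the gridlines: it meets the x-axis at x = 0 (among the integer gridlines); one y-axis crossing is at y = 0; one z-axis crossing is at z = 0.
5. Solving for integer coefficients yields p as stated.

x^2 + 3*y^2 - 2*z^2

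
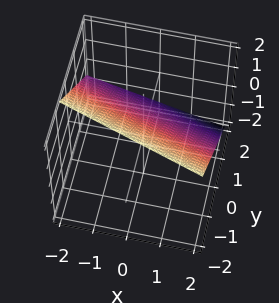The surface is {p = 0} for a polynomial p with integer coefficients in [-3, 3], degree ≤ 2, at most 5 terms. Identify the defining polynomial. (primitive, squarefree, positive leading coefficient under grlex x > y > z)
x + 3*y + 3*z - 2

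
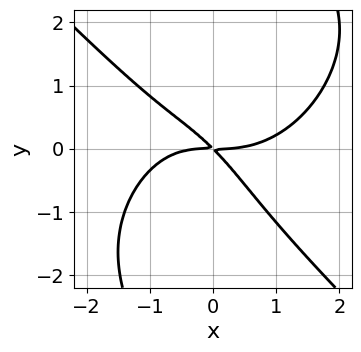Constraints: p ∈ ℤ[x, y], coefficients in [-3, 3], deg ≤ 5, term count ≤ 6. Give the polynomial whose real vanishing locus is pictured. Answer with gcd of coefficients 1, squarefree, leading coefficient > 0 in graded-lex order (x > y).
x^4 + x*y^3 - x^2*y - 3*x*y - 3*y^2

Degree: a generic line meets the curve in up to 4 points, so deg p = 4.
Observable constraints: one x-axis crossing is at x = 0; it crosses the y-axis at the gridline y = 0.
Matching integer coefficients to the picture gives p.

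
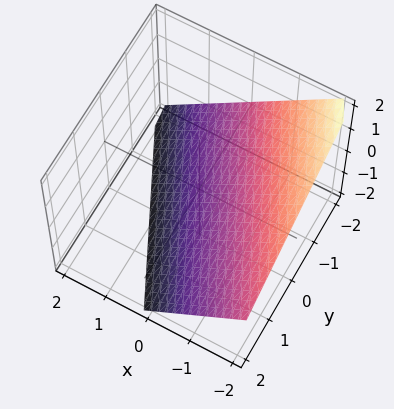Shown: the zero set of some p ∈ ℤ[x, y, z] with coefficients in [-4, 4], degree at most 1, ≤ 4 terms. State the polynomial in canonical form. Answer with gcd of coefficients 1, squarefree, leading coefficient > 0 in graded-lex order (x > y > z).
2*x + y + 2*z + 2

First, degree: the surface is flat (a plane), so deg p = 1.
Then, observable constraints: one y-axis crossing is at y = -2; one x-axis crossing is at x = -1; it crosses the z-axis at the gridline z = -1.
Finally, the integer polynomial consistent with all of this is the stated p.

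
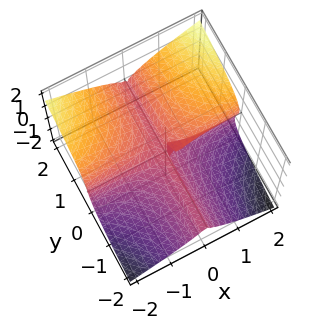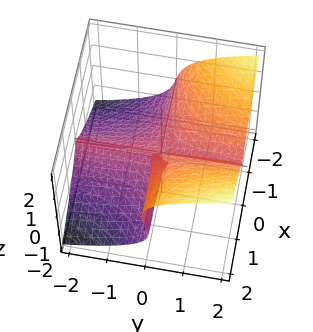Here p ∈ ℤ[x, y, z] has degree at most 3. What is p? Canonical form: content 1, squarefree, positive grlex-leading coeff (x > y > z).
2*x^2*y - 3*z^3 + x*z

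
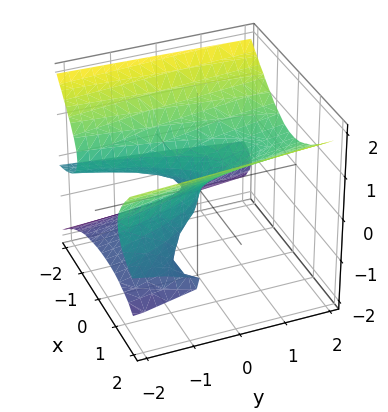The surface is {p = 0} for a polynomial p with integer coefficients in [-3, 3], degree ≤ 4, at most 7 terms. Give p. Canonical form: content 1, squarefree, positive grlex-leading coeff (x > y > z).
(a) The degree is 3 — the shape is more complex than any degree-2 surface.
(b) Against the integer gridlines: one x-axis crossing is at x = 0; one z-axis crossing is at z = 0; it crosses the y-axis at the gridline y = 0.
(c) Together with the visible shape, these determine p as stated.

2*x^2*z - 3*z^3 + x^2 - x*z + y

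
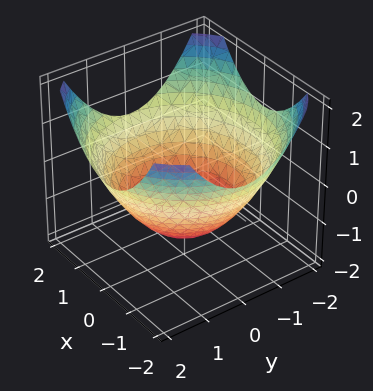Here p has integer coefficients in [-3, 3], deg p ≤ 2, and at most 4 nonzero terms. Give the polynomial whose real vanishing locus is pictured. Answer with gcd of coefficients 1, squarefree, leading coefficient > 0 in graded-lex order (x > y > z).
x^2 + y^2 - 2*z - 3

1. The degree is 2 — no degree-1 surface has this shape.
2. Symmetries: rotational symmetry about the z-axis ⇒ p depends on x, y only through x² + y².
3. Against the integer gridlines: a circular section at z = -1 has radius exactly 1.
4. Together with the visible shape, these determine p as stated.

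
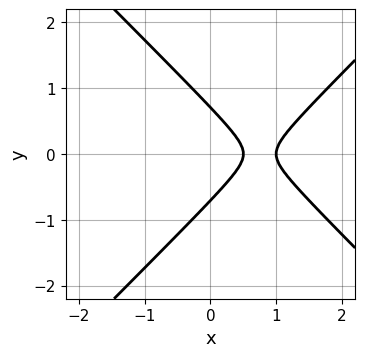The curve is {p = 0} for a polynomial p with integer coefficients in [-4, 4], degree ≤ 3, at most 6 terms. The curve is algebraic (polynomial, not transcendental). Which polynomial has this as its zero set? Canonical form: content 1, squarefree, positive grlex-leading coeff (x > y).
2*x^2 - 2*y^2 - 3*x + 1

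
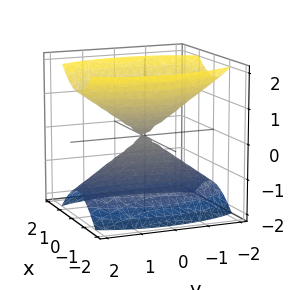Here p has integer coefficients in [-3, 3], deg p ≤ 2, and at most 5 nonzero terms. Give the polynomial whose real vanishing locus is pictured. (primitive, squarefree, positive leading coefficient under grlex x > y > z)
3*x^2 + y^2 - 2*z^2

First, the picture has 2 separate pieces. Treating them together as one polynomial.
Then, deg p = 2. A double cone through the origin; a quadric.
Next, symmetries: the y ↦ −y reflection is a symmetry, so y appears only in even powers; it's symmetric under z → −z, forcing even powers of z; mirror symmetry x ↦ −x ⇒ only even powers of x.
Next, checking where it meets the axes: one x-axis crossing is at x = 0; one y-axis crossing is at y = 0; one z-axis crossing is at z = 0.
Finally, putting this together gives p.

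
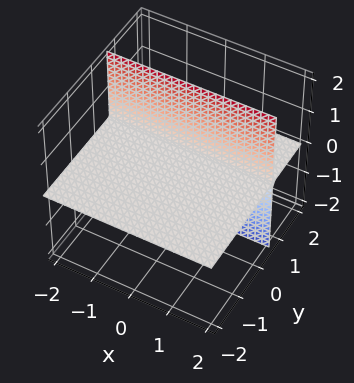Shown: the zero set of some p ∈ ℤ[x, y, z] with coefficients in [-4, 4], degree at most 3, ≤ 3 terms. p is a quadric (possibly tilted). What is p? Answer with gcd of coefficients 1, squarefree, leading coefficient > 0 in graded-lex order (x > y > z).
1. I count 2 distinct pieces. They look like related sheets of one shape, so recover p as a whole.
2. Degree: the shape is more complex than any degree-1 surface, so deg p = 2.
3. Observable constraints: every point of the x-axis in the box is on the surface; it crosses the z-axis at the gridline z = 0.
4. Assembling these constraints gives the stated polynomial. Check: (0, -2, 0) on the y-axis lies on the surface, and p(0, -2, 0) = 0. ✓

3*y*z - 2*z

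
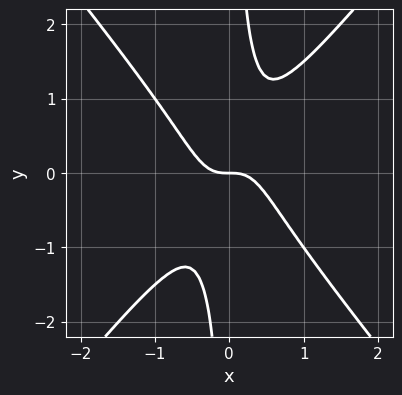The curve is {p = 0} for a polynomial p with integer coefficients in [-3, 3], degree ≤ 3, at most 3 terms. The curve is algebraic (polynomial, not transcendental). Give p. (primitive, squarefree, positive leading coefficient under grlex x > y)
First, degree: a generic line meets the curve in up to 3 points, so deg p = 3.
Then, reading off the gridlines: it meets the x-axis at x = 0 (among the integer gridlines); one y-axis crossing is at y = 0.
Finally, fitting integer coefficients to these (and the overall shape) gives p.

3*x^3 - 2*x*y^2 + y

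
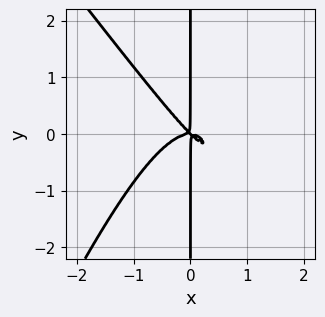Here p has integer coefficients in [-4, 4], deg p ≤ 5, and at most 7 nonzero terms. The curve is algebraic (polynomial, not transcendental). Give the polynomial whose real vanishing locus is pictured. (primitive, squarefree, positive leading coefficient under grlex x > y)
(a) deg p = 4. No degree-3 curve has this shape.
(b) Observable constraints: the visible y-axis segment lies entirely on the curve.
(c) Matching integer coefficients to the picture gives p.

3*x^4 + x^3*y - x^2*y^2 + 2*x^2*y + 2*x*y^2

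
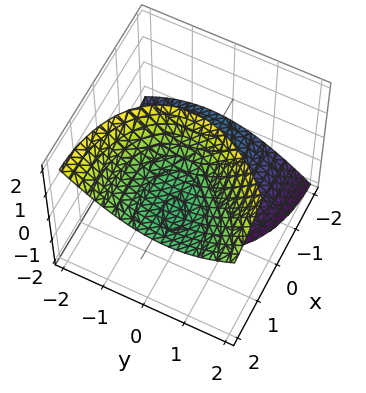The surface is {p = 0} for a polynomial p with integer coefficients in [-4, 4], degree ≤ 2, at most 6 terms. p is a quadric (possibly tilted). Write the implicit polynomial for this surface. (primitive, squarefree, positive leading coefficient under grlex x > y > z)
1. I count 2 distinct pieces. Treating them together as one polynomial.
2. Degree: no degree-1 surface has this shape, so deg p = 2.
3. Observable constraints: the surface avoids every integer y-axis point in the box; the surface avoids every integer x-axis point in the box.
4. Fitting integer coefficients to these (and the overall shape) gives p.

x^2 - x*y - 3*x*z + 2*y^2 - z^2 + 2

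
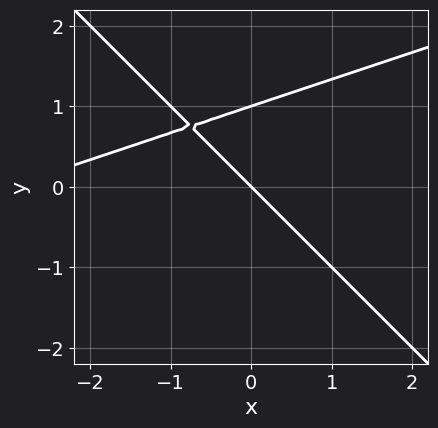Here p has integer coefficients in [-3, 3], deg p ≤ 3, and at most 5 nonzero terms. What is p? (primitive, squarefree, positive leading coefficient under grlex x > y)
x^2 - 2*x*y - 3*y^2 + 3*x + 3*y

(a) Degree: the shape is more complex than any degree-1 curve, so deg p = 2.
(b) Reading off the gridlines: it meets the x-axis at x = 0 (among the integer gridlines); the y-axis gridline crossings are at y ∈ {0, 1}.
(c) Matching integer coefficients to the picture gives p.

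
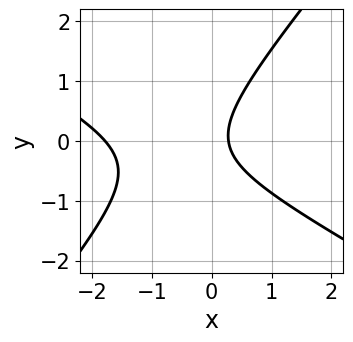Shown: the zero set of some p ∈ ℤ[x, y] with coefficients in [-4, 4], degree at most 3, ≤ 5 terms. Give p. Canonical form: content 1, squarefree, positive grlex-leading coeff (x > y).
2*x^2 + 2*x*y - 3*y^2 + 3*x - 1

First, degree: no degree-1 curve has this shape, so deg p = 2.
Then, checking where it meets the axes: no y-intercept at any integer in the box.
Finally, putting this together gives p.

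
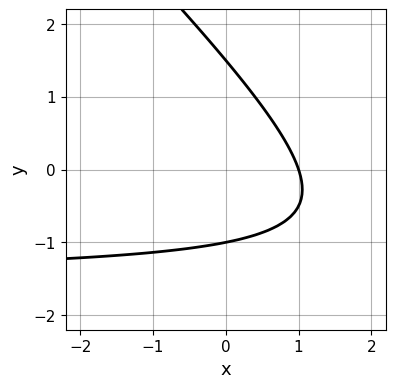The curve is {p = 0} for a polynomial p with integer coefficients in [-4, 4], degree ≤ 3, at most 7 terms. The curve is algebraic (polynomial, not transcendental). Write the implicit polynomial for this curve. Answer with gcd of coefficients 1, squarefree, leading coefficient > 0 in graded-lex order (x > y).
2*x*y + 2*y^2 + 3*x - y - 3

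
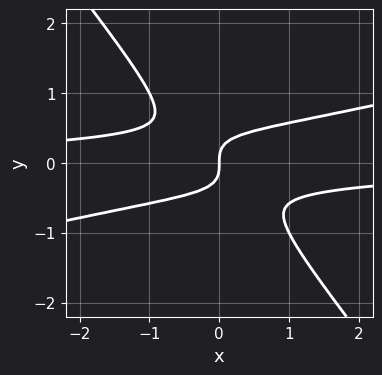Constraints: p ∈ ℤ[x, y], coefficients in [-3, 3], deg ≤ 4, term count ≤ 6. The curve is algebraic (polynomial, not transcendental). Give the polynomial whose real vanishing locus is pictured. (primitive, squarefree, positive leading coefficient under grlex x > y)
x^2*y - 3*x*y^2 - 3*y^3 + x

First, the degree is 3 — no degree-2 curve has this shape.
Next, from the axis intercepts and sections: it crosses the y-axis at the gridline y = 0; it meets the x-axis at x = 0 (among the integer gridlines).
Finally, matching integer coefficients to the picture gives p.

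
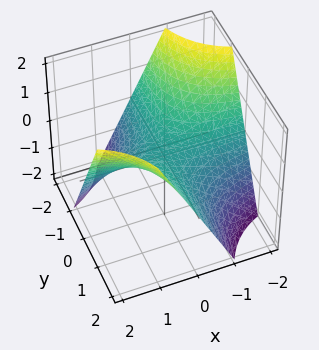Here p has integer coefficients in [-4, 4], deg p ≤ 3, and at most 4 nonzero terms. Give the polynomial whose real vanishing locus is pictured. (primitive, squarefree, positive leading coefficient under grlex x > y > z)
x*y - z

First, deg p = 2.
Next, from the visible intercepts: every point of the y-axis in the box is on the surface; it meets the z-axis at z = 0 (among the integer gridlines); every point of the x-axis in the box is on the surface.
Finally, putting this together gives p.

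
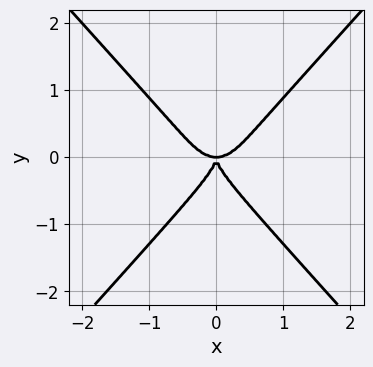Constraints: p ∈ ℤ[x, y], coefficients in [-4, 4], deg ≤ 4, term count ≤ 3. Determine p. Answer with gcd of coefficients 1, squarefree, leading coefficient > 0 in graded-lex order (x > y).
1. The degree is 4 — a generic line meets the curve in up to 4 points.
2. Symmetries: the x ↦ −x reflection is a symmetry, so x appears only in even powers.
3. Checking where it meets the axes: it crosses the x-axis at the gridline x = 0; it crosses the y-axis at the gridline y = 0.
4. Together with the visible shape, these determine p as stated.

3*x^4 - 2*y^4 - 2*x^2*y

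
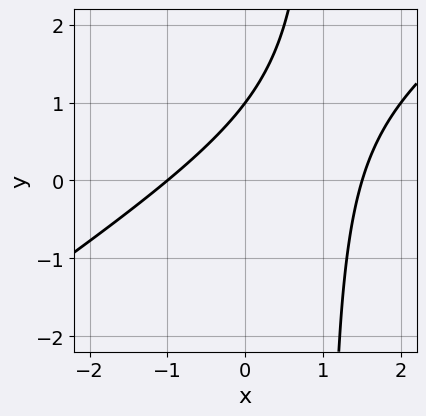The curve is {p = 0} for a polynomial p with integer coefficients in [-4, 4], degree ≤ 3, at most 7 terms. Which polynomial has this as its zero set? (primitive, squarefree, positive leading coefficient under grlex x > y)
First, degree: no degree-1 curve has this shape, so deg p = 2.
Then, checking where it meets the axes: one x-axis crossing is at x = -1; it crosses the y-axis at the gridline y = 1.
Finally, fitting integer coefficients to these (and the overall shape) gives p.

2*x^2 - 3*x*y - x + 3*y - 3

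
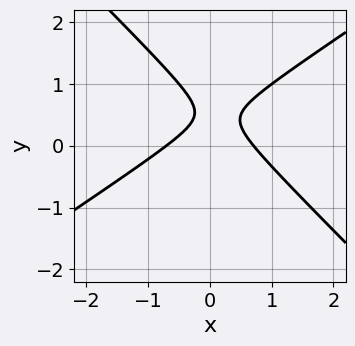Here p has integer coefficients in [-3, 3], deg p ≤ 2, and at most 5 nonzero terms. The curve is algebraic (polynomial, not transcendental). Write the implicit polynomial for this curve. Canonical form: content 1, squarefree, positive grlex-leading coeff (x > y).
2*x^2 - x*y - 3*y^2 + 3*y - 1

First, degree: a generic line meets the curve in up to 2 points, so deg p = 2.
Then, observable constraints: it misses every integer gridline on the y-axis.
Finally, the integer polynomial consistent with all of this is the stated p.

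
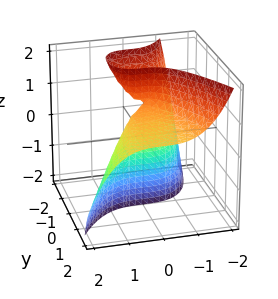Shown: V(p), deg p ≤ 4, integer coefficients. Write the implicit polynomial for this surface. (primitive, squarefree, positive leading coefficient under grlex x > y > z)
1. The degree is 3 — a generic line meets the surface in up to 3 points.
2. From the axis intercepts and sections: it crosses the x-axis at the gridline x = 0; one y-axis crossing is at y = 0.
3. Putting this together gives p. Check: (0, 0, -1) on the z-axis lies on the surface, and p(0, 0, -1) = 0. ✓

2*x^3 + y^2*z + 3*y*z - 3*y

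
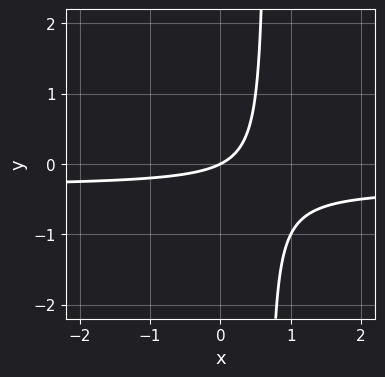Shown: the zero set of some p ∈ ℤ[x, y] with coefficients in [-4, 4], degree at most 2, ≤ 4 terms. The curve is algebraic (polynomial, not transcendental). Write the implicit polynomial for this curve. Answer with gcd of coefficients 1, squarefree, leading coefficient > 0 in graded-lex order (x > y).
3*x*y + x - 2*y

Degree: the shape is more complex than any degree-1 curve, so deg p = 2.
From the axis intercepts and sections: it crosses the y-axis at the gridline y = 0; one x-axis crossing is at x = 0.
Together with the visible shape, these determine p as stated.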